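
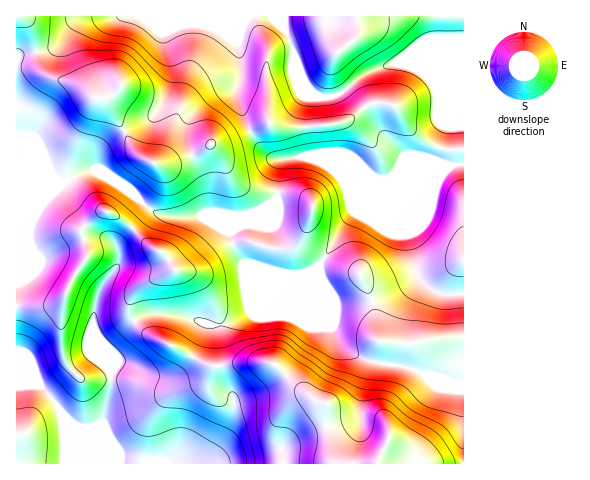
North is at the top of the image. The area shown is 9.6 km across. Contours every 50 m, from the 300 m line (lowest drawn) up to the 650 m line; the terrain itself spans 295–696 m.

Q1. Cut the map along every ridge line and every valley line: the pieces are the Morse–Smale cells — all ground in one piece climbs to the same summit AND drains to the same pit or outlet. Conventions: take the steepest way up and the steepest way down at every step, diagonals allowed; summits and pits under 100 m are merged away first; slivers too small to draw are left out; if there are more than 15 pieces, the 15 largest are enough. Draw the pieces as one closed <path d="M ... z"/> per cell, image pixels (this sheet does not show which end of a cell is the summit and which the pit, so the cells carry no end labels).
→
<path d="M284 16l-34 0-4 4-8 20 3 27-1 14-3 9 1 9 17 42 14 15 13 4-4 11-1 26-18 14-15 5-33-4-12 5-30 0-15-5-31-28-29-14-11 2-16 10-13-3-37 0-1 126 4 1 27 0 14-4 11-23 15-23-6-21 1-7 19-16 8 0 17 10 25 25 10 5 14 18-32 14-7 6-6 9-1 14 3 5 16 16 63 32 30-4 28 0 8 4 37 34 14 4-2 20 5 28 3 9 5 3 124 0 1-397-54-1-18-2-28 10-27 21-15 3-12-8-13-23-7-27-6-11z"/><path d="M105 211l-13 7-11 12 6 26-15 23-8 20-8 5-9 2-31 0 0 157 321 1-5-8-4-24 0-28-14-4-37-34-8-4-28 0-30 4-63-32-14-13-5-8 0-11 7-12 7-6 32-14-14-18-10-5-29-28z"/><path d="M249 16l-232 0-1 163 38 0 13 3 16-10 11-2 29 14 31 28 15 5 30 0 12-5 33 4 11-3 17-10 5-6 1-26 4-11-13-4-14-15-10-22-8-25 4-20-3-34z"/><path d="M463 16l-178 0-1 13 6 11 7 27 9 18 8 9 8 4 7 0 11-4 24-20 28-10 18 2 53 0z"/>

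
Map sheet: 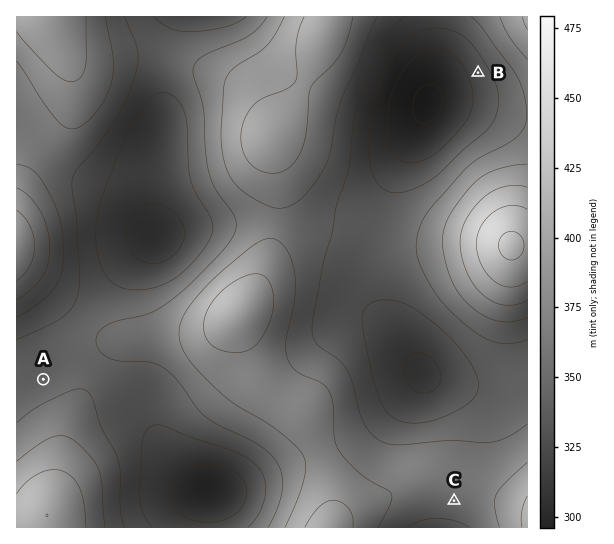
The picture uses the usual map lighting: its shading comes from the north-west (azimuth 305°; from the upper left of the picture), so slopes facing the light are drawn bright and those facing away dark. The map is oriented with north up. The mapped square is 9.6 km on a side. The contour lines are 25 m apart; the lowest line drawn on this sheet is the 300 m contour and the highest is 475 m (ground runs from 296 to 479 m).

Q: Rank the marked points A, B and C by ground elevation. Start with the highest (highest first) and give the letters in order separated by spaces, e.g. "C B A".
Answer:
C A B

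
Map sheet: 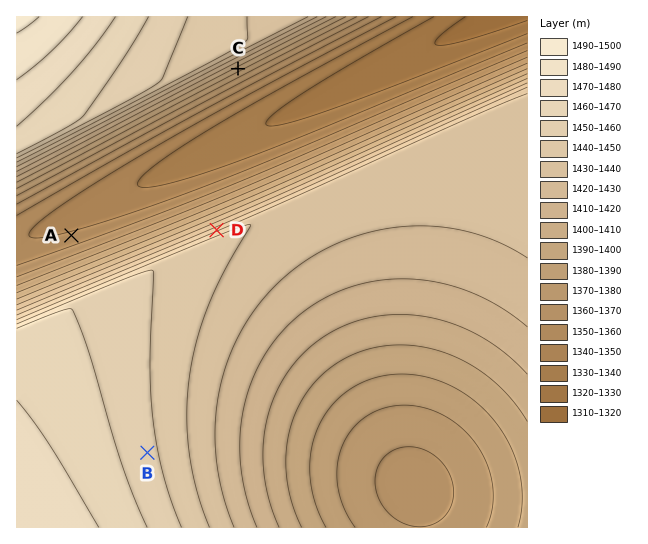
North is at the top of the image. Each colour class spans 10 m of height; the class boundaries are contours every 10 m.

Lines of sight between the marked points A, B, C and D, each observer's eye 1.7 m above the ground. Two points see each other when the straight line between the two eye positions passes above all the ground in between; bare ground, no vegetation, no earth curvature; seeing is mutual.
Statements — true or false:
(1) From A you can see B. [false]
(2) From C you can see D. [true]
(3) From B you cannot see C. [true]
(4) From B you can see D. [false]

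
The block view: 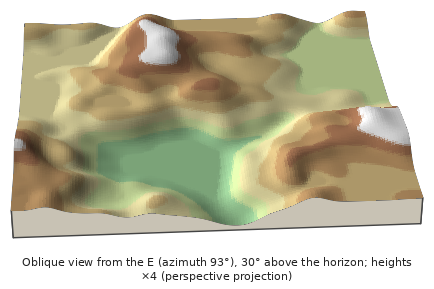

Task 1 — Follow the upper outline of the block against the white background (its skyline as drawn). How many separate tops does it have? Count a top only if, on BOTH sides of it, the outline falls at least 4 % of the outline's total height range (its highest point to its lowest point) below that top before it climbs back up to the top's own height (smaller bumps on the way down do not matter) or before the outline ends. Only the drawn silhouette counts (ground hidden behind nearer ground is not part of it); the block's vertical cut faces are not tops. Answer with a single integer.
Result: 2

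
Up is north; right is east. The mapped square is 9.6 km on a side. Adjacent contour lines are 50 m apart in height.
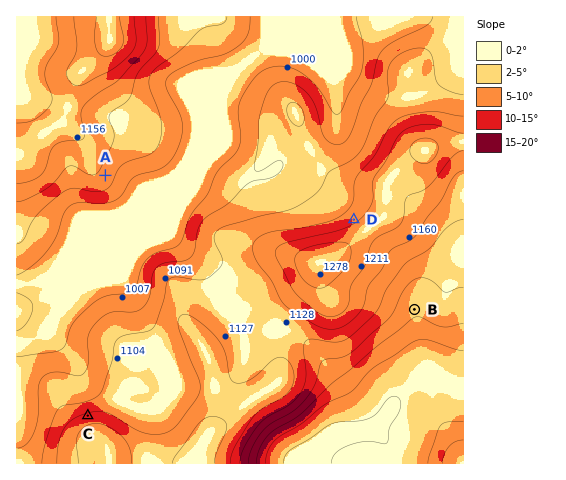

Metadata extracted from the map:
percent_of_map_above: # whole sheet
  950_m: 93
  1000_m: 74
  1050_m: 60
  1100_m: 43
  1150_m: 22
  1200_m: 9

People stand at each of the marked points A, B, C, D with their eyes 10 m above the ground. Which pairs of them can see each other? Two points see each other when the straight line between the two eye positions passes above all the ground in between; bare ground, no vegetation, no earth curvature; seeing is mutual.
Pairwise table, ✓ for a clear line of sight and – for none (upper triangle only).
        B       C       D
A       –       ✓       ✓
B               –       –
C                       –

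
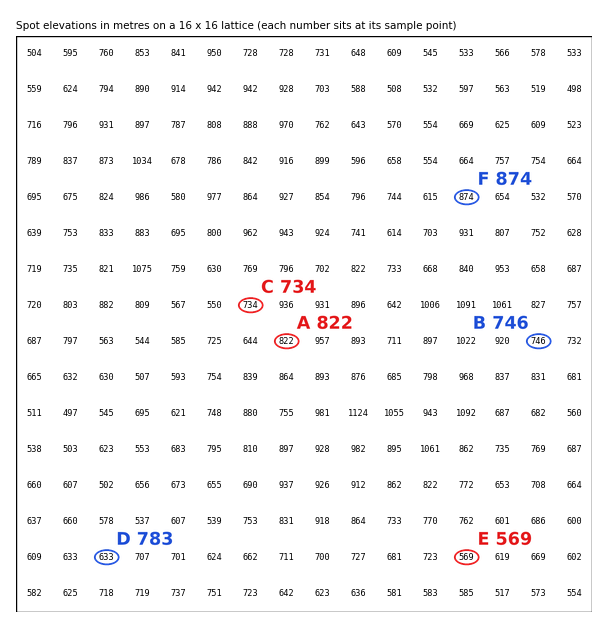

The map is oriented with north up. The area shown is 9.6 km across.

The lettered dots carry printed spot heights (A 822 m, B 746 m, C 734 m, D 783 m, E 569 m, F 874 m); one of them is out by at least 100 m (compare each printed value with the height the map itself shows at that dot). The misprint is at D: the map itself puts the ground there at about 633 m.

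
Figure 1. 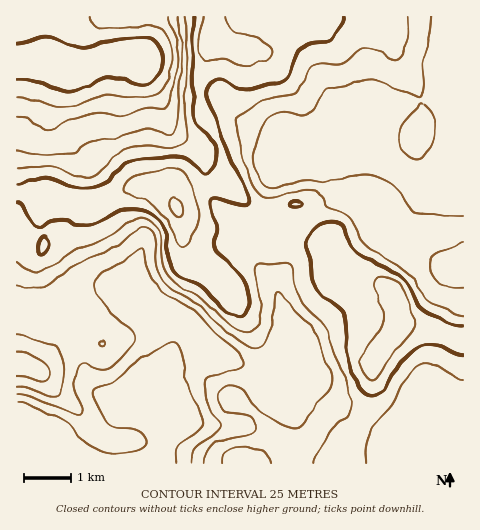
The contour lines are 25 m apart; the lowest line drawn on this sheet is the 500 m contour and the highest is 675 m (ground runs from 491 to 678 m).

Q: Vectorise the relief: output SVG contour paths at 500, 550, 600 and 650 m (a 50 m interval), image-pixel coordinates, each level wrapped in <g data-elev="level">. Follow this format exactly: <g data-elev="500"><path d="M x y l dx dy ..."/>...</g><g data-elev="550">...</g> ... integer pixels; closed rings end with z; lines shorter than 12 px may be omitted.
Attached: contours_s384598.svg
<g data-elev="500"><path d="M17 43l30-6 26 9 11 2 32-8 31-2 6 1 5 4 4 7 1 10-2 9-4 8-6 5-6 2-10-1-19-5-8-1-10 3-20 10-10 1-34-10-17-2"/></g><g data-elev="550"><path d="M17 394l9 1 23 10 28 9 4 0 1-4-6-17-2-8 1-10 3-8 6-3 17 6 9-2 9-7 13-15 3-6 0-4-3-4-20-19-10-12-6-11 0-10 6-7 20-10 16-13 3-2 3 4 6 22 8 13 9 8 28 17 19 20 21 17 6 7 2 6 0 3-4 3-28 8-5 4-2 9 3 13 4 9 11 15-3 5-23 17-4 7-1 8"/><path d="M168 17l8 24 2 18-1 12-7 28-5 9-20 1-23 7-19-3-8 0-26 8-21 9-6-1-16-11-9-2"/></g><g data-elev="600"><path d="M271 463l-2-7-5-4-9-3-13-1-10 1-6 3-3 4-1 7"/><path d="M366 463l0-17 6-18 19-22 13-24 12-14 7-5 8 0 24 13 8 2"/><path d="M17 377l28 5 4-3 1-5-2-7-6-6-16-8-9-2"/><path d="M463 315l-11-3-25-12-16-24-46-32-5-6-9-18-8-6-15-6-2-2-1-9-4-4-8-2-9-1-11 1-21 7-6-1-6-3-7-8-8-19-8-37 0-7 1-5 14-10 17-9 22-4 7-4 4-6 6-14 6-5 7-2 21 0 6-4 9-10 7-2 11 1 17 10 6 0 6-8 4-11 0-23"/><path d="M17 262l12 9 6 1 7-1 10-5 21-15 33-13 25-17 8-3 7 1 8 5 5 7 4 33 4 9 5 7 7 6 21 11 30 28 9 5 9 2 4-1 4-3 5-13-1-15-5-27 1-7 4-2 30 0 2 3 3 19 5 13 6 8 15 13 5 7 6 23 14 31 5 19 0 9-2 5-17 15-9 17-8 12-2 5"/><path d="M463 243l-28 11-4 4-2 5 4 11 8 10 8 4 14 0"/><path d="M186 17l2 40-4 40 4 37-3 9-5 3-9 2-26-3-16 3-14 7-17 18-10 4-11 0-17-8-10-2-33 2"/></g><g data-elev="650"><path d="M369 379l3 1 5-2 14-22 20-22 4-7-11-37-7-8-11-5-8 1-3 6 1 7 7 22-1 13-4 7-11 13-6 14 1 10z"/><path d="M182 246l4 0 3-5 9-17 2-7-6-24-9-19-5-5-8-1-32 6-9 4-6 8 0 6 5 3 16 6 8 6 12 14 12 21z"/><path d="M204 17l-6 25 2 11 3 7 4 1 16-3 15 7 7 1 17-3 8-4 2-4 0-3-5-7-14-9-19-4-5-6-3-9"/></g>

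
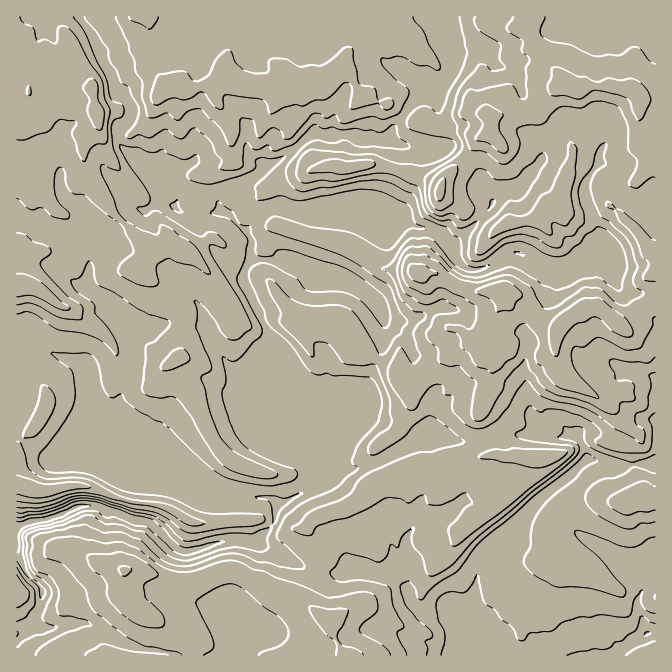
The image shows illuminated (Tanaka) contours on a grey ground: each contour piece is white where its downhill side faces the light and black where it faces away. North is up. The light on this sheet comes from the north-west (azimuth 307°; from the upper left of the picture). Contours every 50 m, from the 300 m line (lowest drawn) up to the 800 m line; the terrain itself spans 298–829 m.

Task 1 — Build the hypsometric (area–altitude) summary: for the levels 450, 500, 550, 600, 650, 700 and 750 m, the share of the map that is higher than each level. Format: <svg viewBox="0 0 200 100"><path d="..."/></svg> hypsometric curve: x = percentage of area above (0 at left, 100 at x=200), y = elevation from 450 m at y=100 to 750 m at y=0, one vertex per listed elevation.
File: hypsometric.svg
<svg viewBox="0 0 200 100"><path d="M185 100l-28-17-37-16-39-17-24-17-26-16-20-17"/></svg>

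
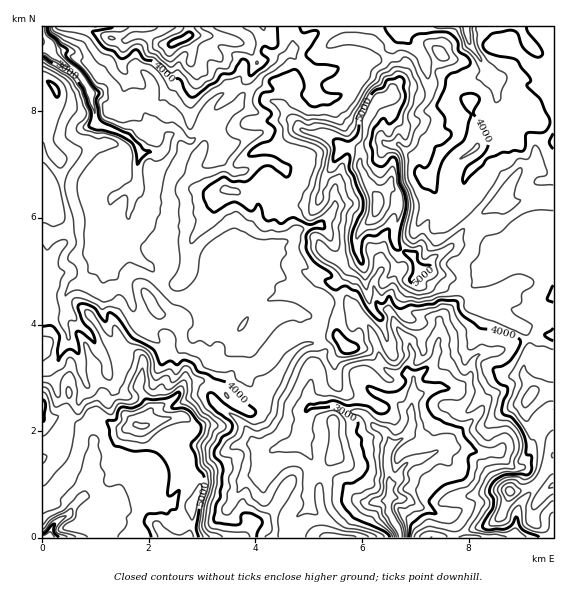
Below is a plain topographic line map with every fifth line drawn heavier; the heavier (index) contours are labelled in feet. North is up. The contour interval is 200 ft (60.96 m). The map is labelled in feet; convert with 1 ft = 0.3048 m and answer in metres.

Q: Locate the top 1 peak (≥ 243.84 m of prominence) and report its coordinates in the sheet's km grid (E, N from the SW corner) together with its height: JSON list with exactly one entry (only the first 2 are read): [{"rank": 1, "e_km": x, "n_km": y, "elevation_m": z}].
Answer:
[{"rank": 1, "e_km": 6.29, "n_km": 6.29, "elevation_m": 1754}]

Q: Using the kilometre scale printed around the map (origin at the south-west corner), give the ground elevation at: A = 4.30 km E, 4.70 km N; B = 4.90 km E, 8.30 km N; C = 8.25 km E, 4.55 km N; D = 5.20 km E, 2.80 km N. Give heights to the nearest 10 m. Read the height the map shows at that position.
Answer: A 1090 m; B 1220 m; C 1310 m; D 1000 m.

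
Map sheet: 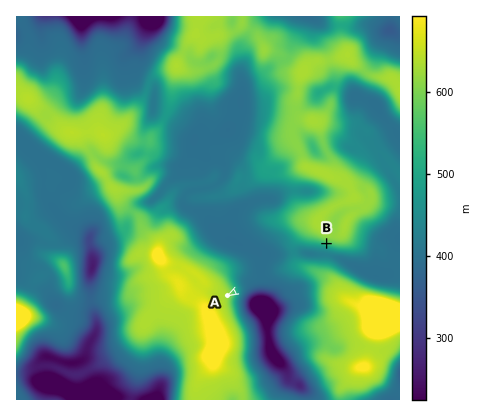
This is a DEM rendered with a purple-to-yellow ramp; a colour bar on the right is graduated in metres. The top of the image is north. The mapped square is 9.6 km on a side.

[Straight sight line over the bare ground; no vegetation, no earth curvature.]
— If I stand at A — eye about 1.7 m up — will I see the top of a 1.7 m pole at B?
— Yes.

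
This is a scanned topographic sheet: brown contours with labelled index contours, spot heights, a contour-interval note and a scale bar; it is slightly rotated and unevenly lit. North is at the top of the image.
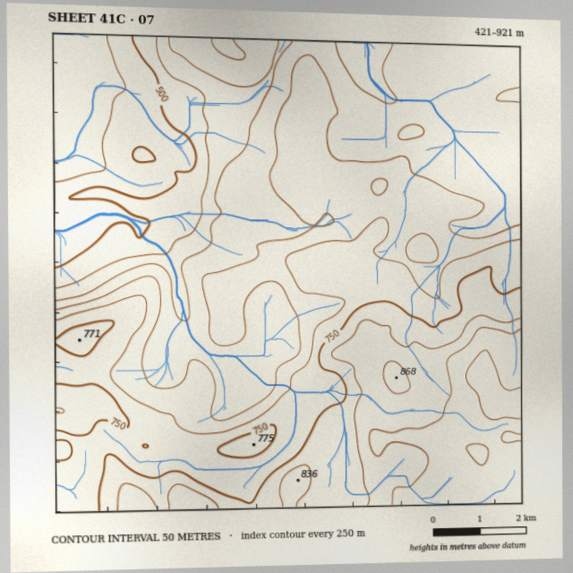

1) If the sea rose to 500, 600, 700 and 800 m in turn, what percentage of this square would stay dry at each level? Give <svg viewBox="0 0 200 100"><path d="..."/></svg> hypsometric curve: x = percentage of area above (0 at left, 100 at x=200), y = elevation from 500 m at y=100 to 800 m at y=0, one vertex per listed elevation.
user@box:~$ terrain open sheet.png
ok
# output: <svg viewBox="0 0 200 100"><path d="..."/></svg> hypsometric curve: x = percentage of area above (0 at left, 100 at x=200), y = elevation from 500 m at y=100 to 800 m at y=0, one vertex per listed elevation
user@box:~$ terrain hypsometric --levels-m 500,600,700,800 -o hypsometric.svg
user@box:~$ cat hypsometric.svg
<svg viewBox="0 0 200 100"><path d="M181 100l-19-33-82-34-50-33"/></svg>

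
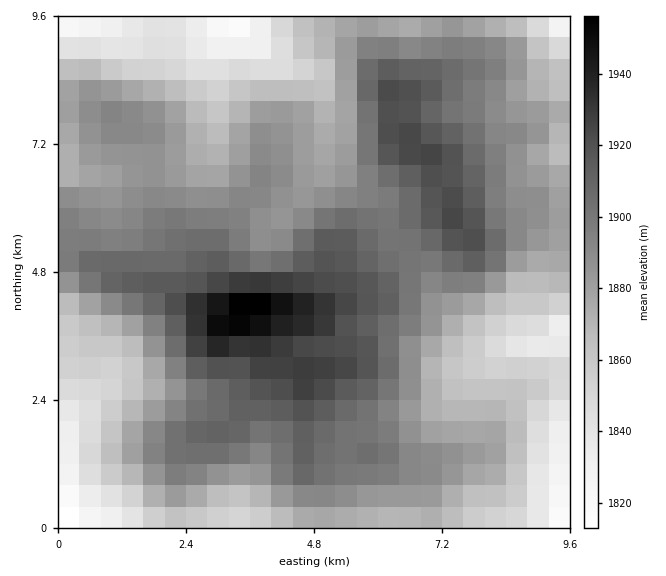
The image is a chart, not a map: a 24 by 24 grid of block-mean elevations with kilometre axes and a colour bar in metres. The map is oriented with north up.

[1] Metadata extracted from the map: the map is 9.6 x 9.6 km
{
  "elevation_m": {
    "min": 1805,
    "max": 1960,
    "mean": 1885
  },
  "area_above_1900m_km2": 28.3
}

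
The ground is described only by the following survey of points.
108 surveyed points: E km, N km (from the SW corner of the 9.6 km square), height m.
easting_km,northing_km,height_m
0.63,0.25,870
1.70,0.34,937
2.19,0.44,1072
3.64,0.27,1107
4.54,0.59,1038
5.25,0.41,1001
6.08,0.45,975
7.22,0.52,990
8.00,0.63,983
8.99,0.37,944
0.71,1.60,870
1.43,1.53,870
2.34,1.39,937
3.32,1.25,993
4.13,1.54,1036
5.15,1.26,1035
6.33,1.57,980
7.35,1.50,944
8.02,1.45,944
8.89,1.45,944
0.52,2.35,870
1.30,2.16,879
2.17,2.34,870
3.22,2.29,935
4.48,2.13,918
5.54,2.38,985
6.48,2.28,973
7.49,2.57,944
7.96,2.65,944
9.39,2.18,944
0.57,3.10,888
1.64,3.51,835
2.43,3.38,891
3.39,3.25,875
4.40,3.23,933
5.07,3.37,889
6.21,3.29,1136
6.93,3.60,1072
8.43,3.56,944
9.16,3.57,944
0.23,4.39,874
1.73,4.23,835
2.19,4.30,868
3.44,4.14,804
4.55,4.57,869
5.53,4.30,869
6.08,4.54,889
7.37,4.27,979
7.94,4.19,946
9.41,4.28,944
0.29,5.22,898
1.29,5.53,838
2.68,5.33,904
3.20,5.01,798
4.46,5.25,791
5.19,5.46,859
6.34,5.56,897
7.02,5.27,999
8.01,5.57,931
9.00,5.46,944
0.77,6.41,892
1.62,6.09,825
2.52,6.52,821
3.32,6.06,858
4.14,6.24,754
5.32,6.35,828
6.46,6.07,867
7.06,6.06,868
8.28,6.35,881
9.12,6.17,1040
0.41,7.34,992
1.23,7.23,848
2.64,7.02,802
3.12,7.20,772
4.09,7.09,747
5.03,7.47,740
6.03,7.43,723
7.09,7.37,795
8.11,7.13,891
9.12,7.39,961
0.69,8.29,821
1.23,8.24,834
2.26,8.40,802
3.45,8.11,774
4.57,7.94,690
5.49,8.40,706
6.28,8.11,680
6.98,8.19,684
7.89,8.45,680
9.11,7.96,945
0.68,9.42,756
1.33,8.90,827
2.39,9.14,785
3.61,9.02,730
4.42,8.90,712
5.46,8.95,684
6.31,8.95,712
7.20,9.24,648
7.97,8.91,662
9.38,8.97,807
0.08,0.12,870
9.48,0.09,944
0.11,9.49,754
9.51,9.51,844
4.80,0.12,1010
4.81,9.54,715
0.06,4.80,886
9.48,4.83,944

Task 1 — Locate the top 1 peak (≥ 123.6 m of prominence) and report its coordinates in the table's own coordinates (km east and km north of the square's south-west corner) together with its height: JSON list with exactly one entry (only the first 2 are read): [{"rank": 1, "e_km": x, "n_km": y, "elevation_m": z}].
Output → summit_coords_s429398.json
[{"rank": 1, "e_km": 6.29, "n_km": 3.26, "elevation_m": 1139}]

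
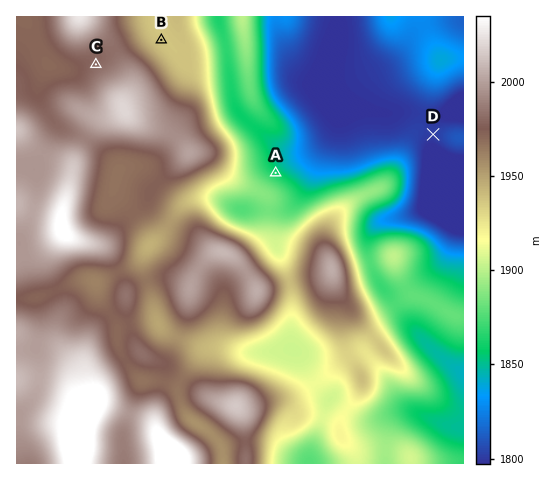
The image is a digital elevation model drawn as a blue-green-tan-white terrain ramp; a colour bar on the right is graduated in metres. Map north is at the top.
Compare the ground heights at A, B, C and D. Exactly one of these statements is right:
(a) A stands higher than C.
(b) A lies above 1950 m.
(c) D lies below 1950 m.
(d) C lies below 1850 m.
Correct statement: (c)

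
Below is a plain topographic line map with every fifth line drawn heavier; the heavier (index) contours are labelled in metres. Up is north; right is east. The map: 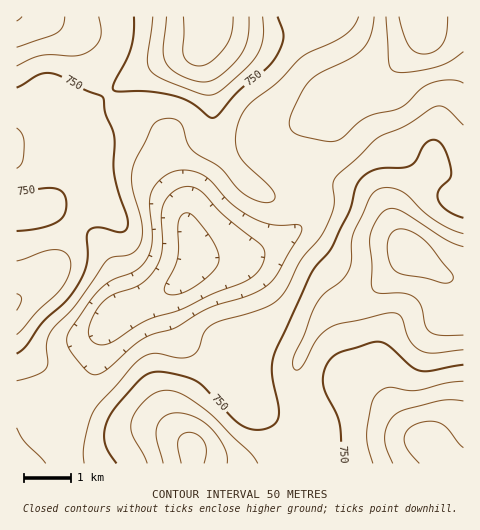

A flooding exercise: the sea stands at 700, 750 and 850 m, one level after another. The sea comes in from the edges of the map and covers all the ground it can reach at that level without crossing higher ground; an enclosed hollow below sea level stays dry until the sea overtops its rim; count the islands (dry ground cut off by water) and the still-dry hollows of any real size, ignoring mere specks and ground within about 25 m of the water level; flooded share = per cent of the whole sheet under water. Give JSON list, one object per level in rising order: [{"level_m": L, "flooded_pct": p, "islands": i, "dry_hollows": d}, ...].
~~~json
[{"level_m": 700, "flooded_pct": 39, "islands": 0, "dry_hollows": 0}, {"level_m": 750, "flooded_pct": 63, "islands": 0, "dry_hollows": 0}, {"level_m": 850, "flooded_pct": 92, "islands": 0, "dry_hollows": 0}]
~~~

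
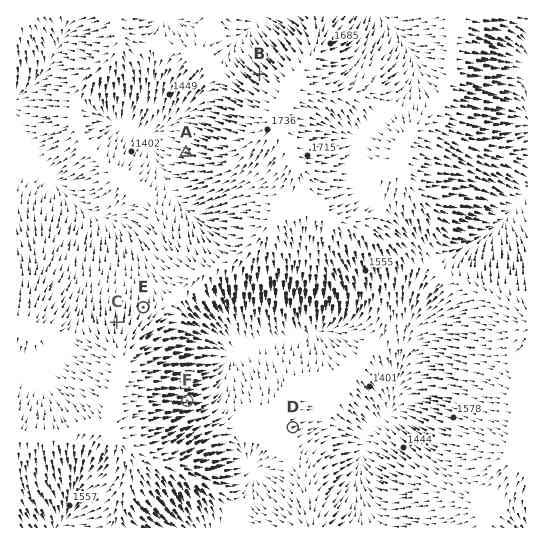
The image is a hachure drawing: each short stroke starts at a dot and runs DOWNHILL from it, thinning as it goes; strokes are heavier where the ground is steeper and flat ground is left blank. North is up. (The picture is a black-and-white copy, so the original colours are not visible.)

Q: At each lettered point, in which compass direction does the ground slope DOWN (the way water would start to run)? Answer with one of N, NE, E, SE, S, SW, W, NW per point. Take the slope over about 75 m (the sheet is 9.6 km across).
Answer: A W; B NW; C N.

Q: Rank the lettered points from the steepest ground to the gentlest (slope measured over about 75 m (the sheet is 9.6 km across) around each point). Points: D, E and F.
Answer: F E D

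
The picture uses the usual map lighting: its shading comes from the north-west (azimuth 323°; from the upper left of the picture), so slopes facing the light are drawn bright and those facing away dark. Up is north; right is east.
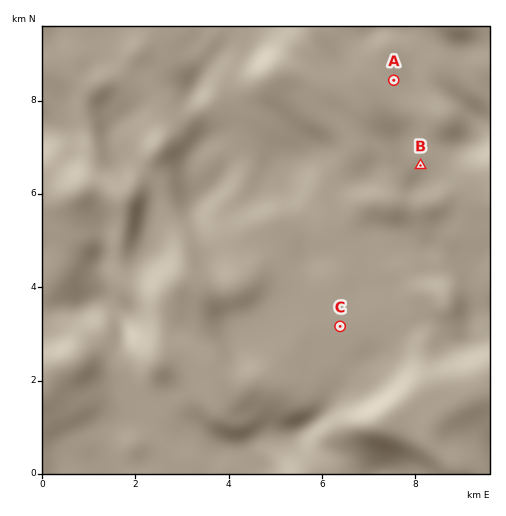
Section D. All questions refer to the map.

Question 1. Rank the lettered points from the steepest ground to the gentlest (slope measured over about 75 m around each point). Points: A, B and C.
A B C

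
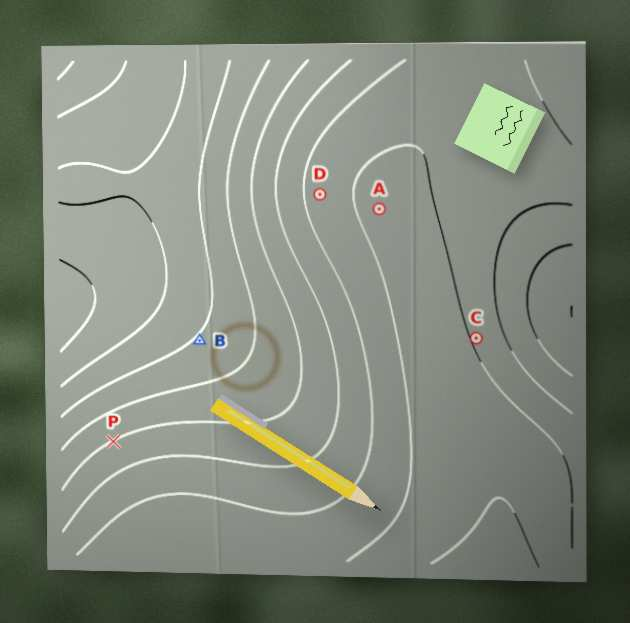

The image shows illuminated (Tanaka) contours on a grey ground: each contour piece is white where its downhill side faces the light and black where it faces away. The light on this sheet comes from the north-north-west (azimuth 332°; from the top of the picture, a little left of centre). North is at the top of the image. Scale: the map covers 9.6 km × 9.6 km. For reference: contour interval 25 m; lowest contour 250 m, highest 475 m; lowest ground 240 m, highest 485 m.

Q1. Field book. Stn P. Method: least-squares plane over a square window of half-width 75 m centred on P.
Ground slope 3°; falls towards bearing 332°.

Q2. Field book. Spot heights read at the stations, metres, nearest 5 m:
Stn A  455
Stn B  330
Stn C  445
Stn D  435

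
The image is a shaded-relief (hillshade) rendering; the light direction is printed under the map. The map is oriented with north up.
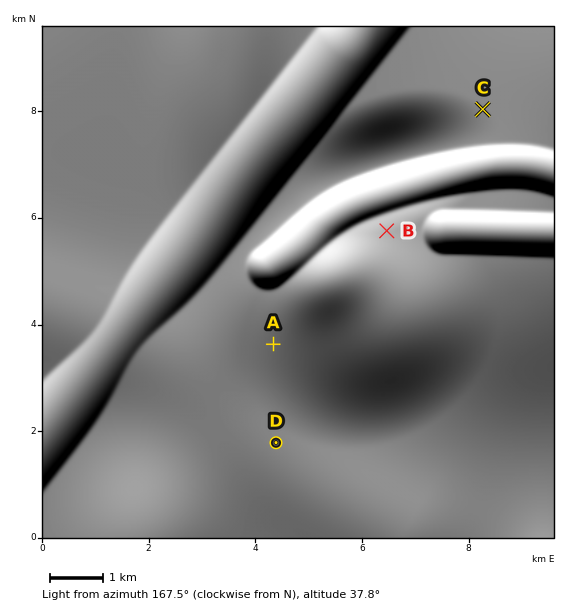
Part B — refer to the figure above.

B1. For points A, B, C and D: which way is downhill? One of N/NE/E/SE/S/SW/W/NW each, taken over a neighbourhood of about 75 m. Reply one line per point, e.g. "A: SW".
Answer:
A: NE
B: S
C: E
D: SW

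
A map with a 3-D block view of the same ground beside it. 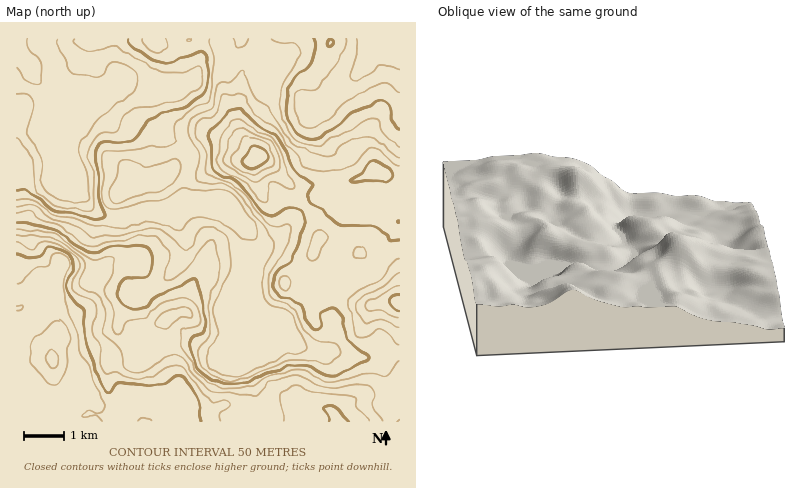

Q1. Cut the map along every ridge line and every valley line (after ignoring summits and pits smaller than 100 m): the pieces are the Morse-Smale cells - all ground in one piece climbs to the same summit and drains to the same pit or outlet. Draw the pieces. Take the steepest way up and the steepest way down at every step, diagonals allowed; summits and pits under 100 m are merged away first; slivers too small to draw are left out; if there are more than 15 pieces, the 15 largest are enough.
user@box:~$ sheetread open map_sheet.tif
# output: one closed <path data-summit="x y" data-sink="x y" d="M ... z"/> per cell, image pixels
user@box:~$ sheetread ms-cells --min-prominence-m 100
<path data-summit="52 360" data-sink="18 38" d="M240 38l-224 0 0 384 244 0 1-8-6-24-10-22 0-6 8-18 0-46 4 10 7 6 6 2 17 18 5 8 18 8 20 0 3-4 2-8-2-20 0-14 2-4 19-20 20-9 6-5 13-34 7 2 0-56-12-2-8-5-28 10-26 2 1 13-11 2-25 24-11 15-12 5-12-2-6-10-14-15-6-3-28-8-14 0-3-18 5-22-1-10-9-9-14-8-9-11-5-10-3-22-5-4-10-3-13-9 25 10 20 0 22-4 7-6 4-14 7-8 28-8 5-4z"/><path data-summit="256 158" data-sink="18 38" d="M258 38l-16 0-8 10-28 8-7 8-4 14-13 8-36 2-25-10 13 9 10 3 5 4 3 22 5 10 9 11 14 8 9 9 1 10-5 22 3 18 14 0 28 8 6 3 14 15 6 10 12 2 12-5 11-15 19-20 10-6 6 1 1-5-1-9-22 3-14-2-16-18-17-10-1-6-10-12 3-12 15-18 6-16-10-6 3-22-10-2 5-10z"/><path data-summit="52 360" data-sink="378 38" d="M400 38l-124 0-2 2-10 22 0 3 12 5-6 22 30 6 6 6 0 12 11 14 10 22-1 31 26-2 24-10 24 7z"/><path data-summit="338 422" data-sink="18 38" d="M254 297l-1 47-8 18 0 6 10 22 7 32 126 0-3-18 6-10 0-4-11-30-12-3-20 0-12-6-22 0-10-3-12-6-5-8-17-18-6-2-7-6z"/><path data-summit="400 302" data-sink="18 38" d="M394 232l-14 34-6 5-20 9-19 20-2 4 2 34-2 8-5 5 8 0 12 6 28 2 8 0 16-5 0-120z"/><path data-summit="256 158" data-sink="378 38" d="M270 92l-6 16-15 18-3 8 0 4 10 12 1 6 17 10 20 20 32-3 1-31-10-22-11-14 0-12-6-6z"/><path data-summit="52 360" data-sink="18 38" d="M400 355l-21 5 4 4 3 14 5 12 0 4-6 10 3 18 12 0z"/><path data-summit="256 158" data-sink="378 38" d="M276 38l-17 0-1 14-4 10 10 2z"/><path data-summit="52 360" data-sink="18 38" d="M264 64l-3 6-1 16 10 6 6-22z"/>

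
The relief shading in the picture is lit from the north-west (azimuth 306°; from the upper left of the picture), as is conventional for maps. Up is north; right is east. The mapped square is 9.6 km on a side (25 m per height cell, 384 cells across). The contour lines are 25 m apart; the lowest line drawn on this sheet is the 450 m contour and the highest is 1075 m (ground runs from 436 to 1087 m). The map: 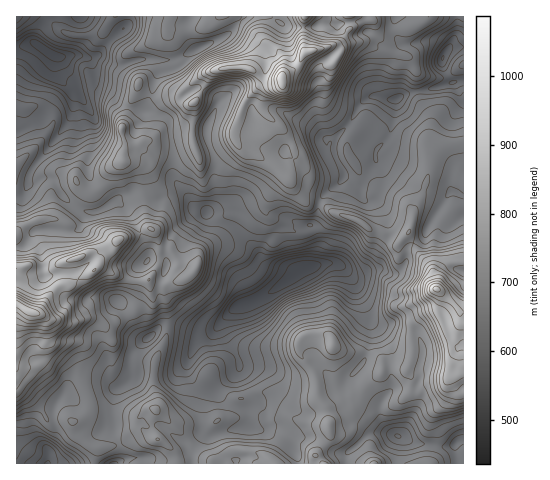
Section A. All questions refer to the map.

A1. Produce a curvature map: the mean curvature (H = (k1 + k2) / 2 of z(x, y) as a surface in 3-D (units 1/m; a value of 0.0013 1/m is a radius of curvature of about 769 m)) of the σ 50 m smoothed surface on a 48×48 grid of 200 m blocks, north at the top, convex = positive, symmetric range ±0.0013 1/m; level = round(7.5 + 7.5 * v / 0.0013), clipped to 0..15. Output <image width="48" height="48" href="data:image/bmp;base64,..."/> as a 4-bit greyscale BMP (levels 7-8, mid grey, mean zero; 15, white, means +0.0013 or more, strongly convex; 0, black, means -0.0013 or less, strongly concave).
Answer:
<image width="48" height="48" href="data:image/bmp;base64,Qk32BAAAAAAAAHYAAAAoAAAAMAAAADAAAAABAAQAAAAAAIAEAAATCwAAEwsAABAAAAAAAAAAAAAAABEREQAiIiIAMzMzAERERABVVVUAZmZmAHd3dwCIiIgAmZmZAKqqqgC7u7sAzMzMAN3d3QDu7u4A////AIiUZWi5RFM2eWe5dleclCymVYjJeJmpdolwSZq7uYhmuViJvNzJUl20QkiFZmdmV2c0nLl4iHnehIdFiGZVeGVqqlelM0ZYQodciodmV5mGSoV2RERGhmeNeZZjI1qYhWaLe6iGVqd2qZebmHeIeJidhniHdVmVVmaHeoiXeLm7mYd6mHd4iGV4Z4h5qEe7lnh1V2iXd4rNpleHaIdoh3qoeIhmvIVom6dmVnmXVnabZYhli6mId2mmd4h0aZZqqph3ZYl2VFSnRod4dHiZd2imdomIR4Vtt4mJdYh2llS4Rlq6ZEZ2Z2qGhWiqa4VsqYeaZmd2lma6VTm6dld2Vppmd1WZaoVIuHRoZVeFhmi8djaplnh2erdpmYaZeKVGyIWLqYqF12WNl1Z3d5mIe6ds2pmIeKU4x4RXZFdY1VIKt2ZleamYi+mMxmZWepQ7l3drqaRpp2dDt2VzeIiIiLy9lmVVSYNseXzN6ZuZmZmkhmV1RmZoqHZoiGZWJ4aLat/5S1eFZpe2l4hpIlVWzadop3da6la2e9VpRVKFE2XItViKkiNDerqctVdZpnh5uzNKipRCJHe3m4aJmZczJFeblkZoqav/tFdEu6yGqszVrNtpZpuVREVodlVshVvdWJdWVFr52EXVaK92VXioZlRIdGZUVDe5Qe9p7aSbVEJIWY+FeIZ1IjISInZixTq3eSZHie+JtmU5l32WiaZah2WHZomGx2uqu0SIdlm5zXVZh4qYiHZ9qrhZhmt5yHNjV6RlVDFZ38a7WIZ4h2iHisyHVDypbMF2Vsl2eoesuVr9dmdnZYqJeFJnZs+XZ9NIZlvby1MjQ0h4iEUniIeZVFdc//hnaMhIlkR4lEZkZXdmiTUmd3iIVs5el1Nmeql1mVV4VIqoRndml0eGZmaYerpHZlZ2iomGZmSKV7mJd0d4hWm4h2d2nIh0WGeHd3iXV2RmadZod2eIRXqHhmZnvGqYVYiHeImnaJSKqcV7u5iYV3x2h2ebmWyGVadmd3iYZ7g5ppZqvZeZZ291ZrqpaJxVSphXd2mYZ52Cl2pXq2eJVp9FXLh2WMk2a3dod3mYiHjESVlnfIqoVrsmnYeHaqU2a3Z2d4qJqVZ7N3ZFnzmpR7g2y3eHq3RGR5eIeIqYaHdopXgCv3V4R4kljXZ6xldphImJaXmWVohotXcKumRVNos0TKWYI2Z5h1qZZ3iYd6u5l3JriIV4m/9jVtRwN1OKeFeWNZmap4eJtUV4d8homU1TQql6/6VKdmRFMWZ5t3eZVWh2dtxXy6WSIAqb+4ZsZUVmZYURJYhUWFtmqM50R73ddDtq+YQstFZnls7bhZd3dpxYlViHYj3///5F6NVd5kV3qKtQnXiVIkMzq1E0VSOpmalllOpC+GaJmspQWlYhZkiTnNyqmUADVWh4kv//rXiIh4qUFFA7u8qpRXqpmXhBFJrKU+lXuXl4ZmRYJpeZzJisYCe5mJvKQX22IWElHICHert3ZJhnh0RqpCepmFialkh1NNg2NVnnWJrKhw=="/>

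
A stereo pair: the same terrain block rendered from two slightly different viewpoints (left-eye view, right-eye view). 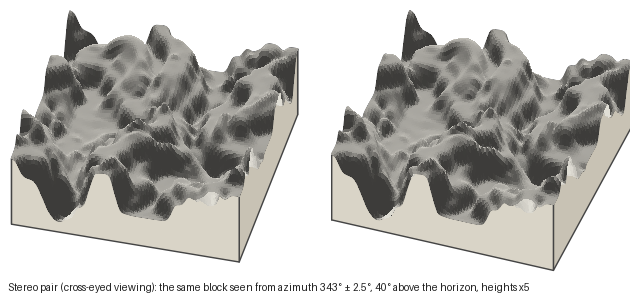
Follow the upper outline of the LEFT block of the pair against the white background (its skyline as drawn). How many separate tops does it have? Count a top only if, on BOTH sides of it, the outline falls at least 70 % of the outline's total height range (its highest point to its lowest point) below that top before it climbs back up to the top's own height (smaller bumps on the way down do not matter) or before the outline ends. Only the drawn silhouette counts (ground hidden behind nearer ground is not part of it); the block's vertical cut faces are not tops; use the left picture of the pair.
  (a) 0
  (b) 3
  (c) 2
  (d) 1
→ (a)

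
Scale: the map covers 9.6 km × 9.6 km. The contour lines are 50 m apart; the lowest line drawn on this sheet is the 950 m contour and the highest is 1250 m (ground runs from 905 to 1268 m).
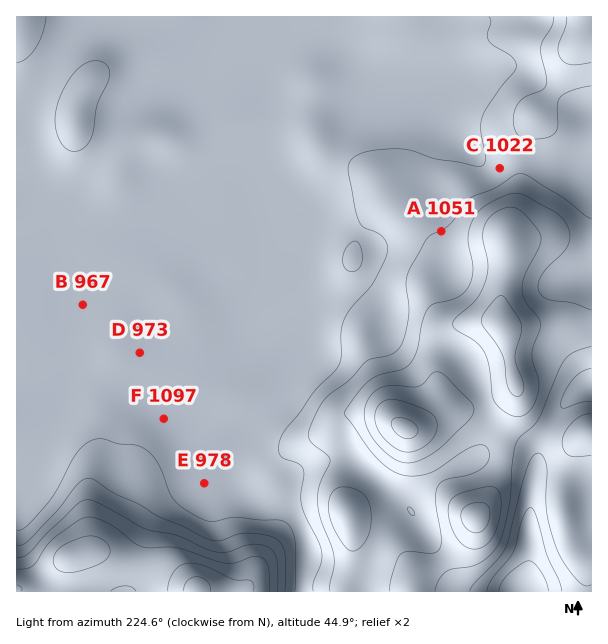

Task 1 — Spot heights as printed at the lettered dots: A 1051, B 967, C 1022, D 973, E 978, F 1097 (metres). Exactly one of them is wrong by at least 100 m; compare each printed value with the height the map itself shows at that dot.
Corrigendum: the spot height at F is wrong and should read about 972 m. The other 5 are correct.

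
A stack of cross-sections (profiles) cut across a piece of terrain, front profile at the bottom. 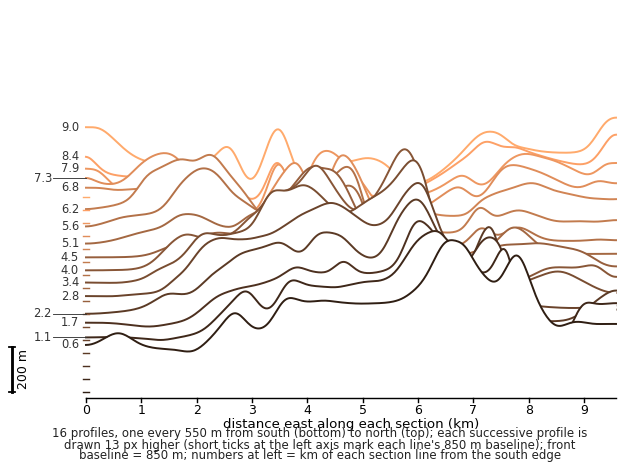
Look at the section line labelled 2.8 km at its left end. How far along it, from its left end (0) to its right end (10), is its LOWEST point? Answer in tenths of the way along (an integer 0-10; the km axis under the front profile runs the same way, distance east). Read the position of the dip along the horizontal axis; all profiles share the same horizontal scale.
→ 9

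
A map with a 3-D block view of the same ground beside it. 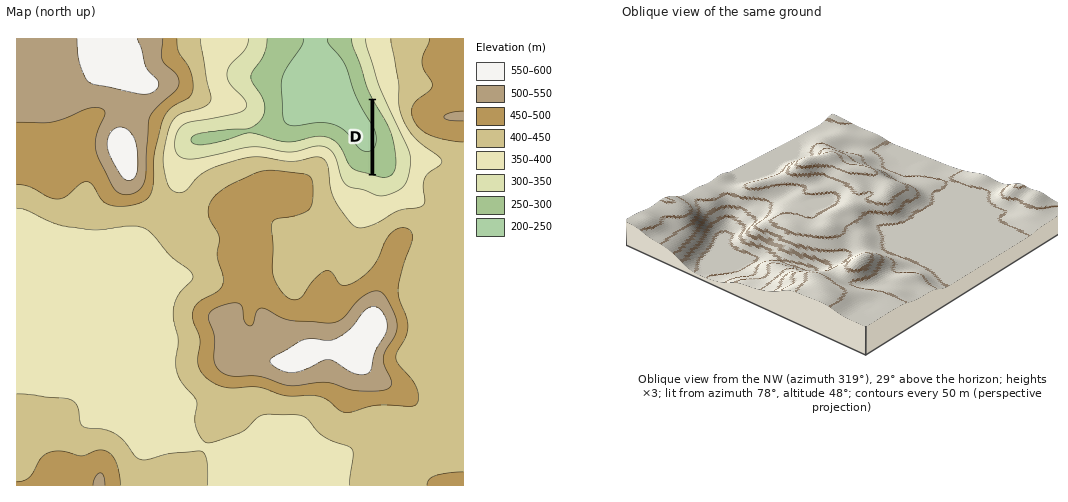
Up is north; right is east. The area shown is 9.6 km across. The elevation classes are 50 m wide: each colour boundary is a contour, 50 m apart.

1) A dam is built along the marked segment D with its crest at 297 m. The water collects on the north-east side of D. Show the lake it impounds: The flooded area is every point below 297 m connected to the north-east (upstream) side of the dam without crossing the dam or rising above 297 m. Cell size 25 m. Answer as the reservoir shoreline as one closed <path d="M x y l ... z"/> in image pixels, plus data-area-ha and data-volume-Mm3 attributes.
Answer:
<path d="M375 104l-1 70 10 3 5-1 4-4 2-6-1-20-4-14-15-28z" data-area-ha="50" data-volume-Mm3="11.03"/>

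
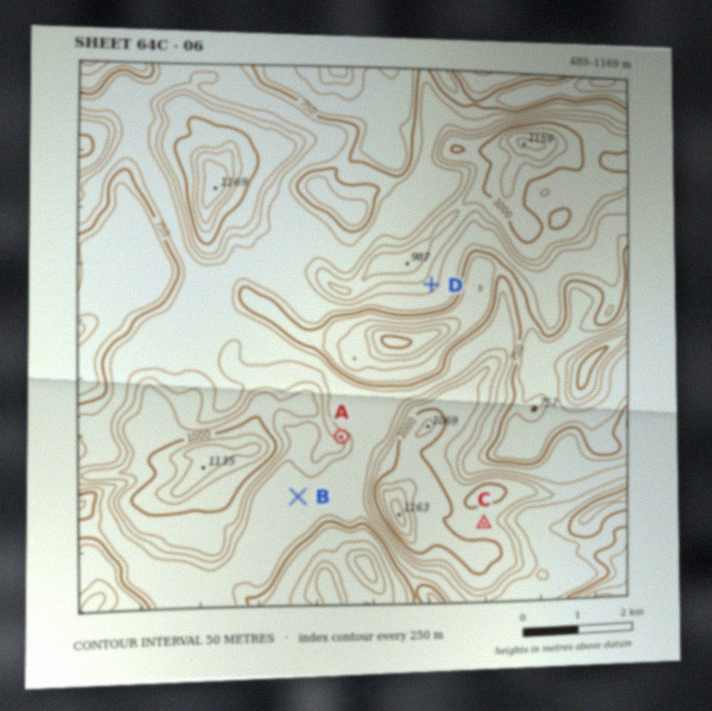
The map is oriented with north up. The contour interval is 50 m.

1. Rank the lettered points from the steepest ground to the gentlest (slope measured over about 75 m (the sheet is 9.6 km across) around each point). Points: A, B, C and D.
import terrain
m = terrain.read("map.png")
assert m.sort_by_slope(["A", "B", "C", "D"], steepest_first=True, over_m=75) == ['A', 'D', 'C', 'B']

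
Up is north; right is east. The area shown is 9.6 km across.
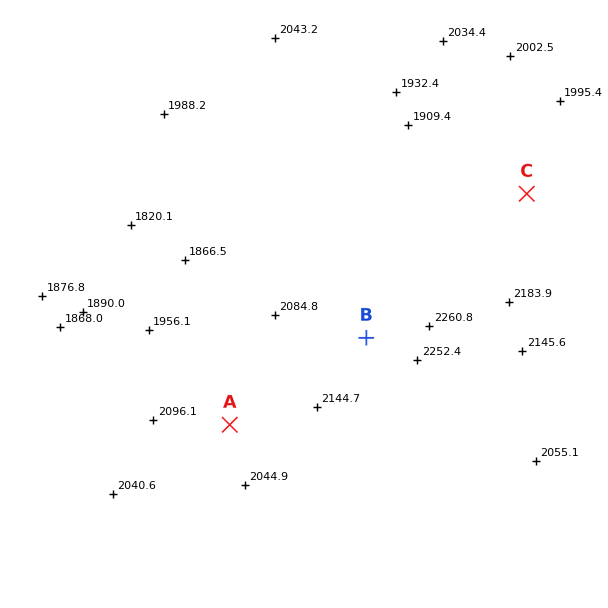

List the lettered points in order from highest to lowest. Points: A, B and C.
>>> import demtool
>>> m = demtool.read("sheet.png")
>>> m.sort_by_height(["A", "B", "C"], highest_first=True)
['B', 'A', 'C']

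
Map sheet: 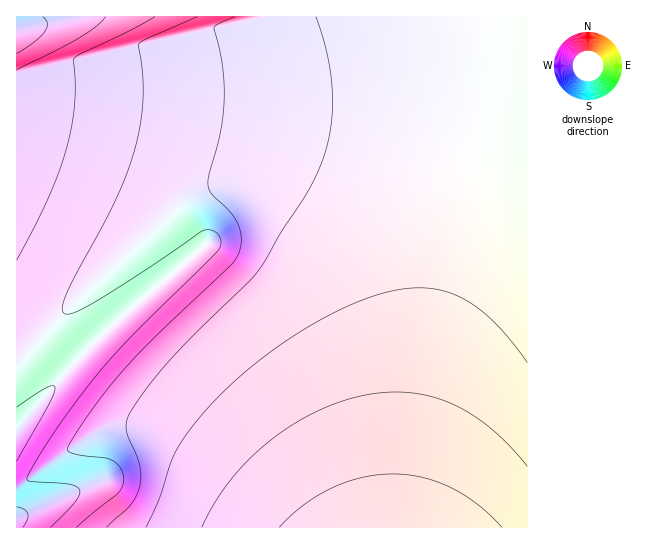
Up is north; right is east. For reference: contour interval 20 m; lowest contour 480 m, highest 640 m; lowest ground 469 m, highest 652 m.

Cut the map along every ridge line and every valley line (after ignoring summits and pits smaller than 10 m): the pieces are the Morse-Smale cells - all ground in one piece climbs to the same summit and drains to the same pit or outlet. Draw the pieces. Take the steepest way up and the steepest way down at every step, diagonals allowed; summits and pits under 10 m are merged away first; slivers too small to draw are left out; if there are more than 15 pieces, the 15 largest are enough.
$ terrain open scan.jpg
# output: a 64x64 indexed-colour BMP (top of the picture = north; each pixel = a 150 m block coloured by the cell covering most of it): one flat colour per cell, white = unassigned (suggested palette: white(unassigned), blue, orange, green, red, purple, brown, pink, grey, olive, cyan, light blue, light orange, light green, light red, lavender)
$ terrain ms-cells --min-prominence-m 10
<image width="64" height="64" href="data:image/bmp;base64,Qk12CAAAAAAAAHYAAAAoAAAAQAAAAEAAAAABAAQAAAAAAAAIAAATCwAAEwsAABAAAAAAAAAA////ALR3HwAOf/8ALKAsACgn1gC9Z5QAS1aMAMJ34wB/f38AIr28AM++FwDox64AeLv/AIrfmACWmP8A1bDFADMzMzMzMzMzMzMzMzMzMzMyIiIiIiIiIRERERERERERMzMzMzMzMzMzMzMzMzMzMyIiIiIiIiIhEREREREREREzMzMzMzMzMzMzMzMzMzMyIiIiIiIiIiERERERERERETMzMzMzMzMzMzMzMzMzMyIiIiIiIiIiIRERERERERERMzMzMzMzMzMzMzMzMzMiIiIiIiIiIiIhEREREREREREjMzMzMzMzMzMzMzMzMiIiIiIiIiIiIhERERERERERESIzMzMzMzMzMzMzMzMiIiIiIiIiIiIiERERERERERERIiIzMzMzMzMzMzMzMiIiIiIiIiIiIiIREREREREREREiIiMzMzMzMzMzMzIiIiIiIiIiIiIiIhERERERERERESIiIjMzMzMzMzMzIiIiIiIiIiIiIiIiERERERERERERIiIiIjMzMzMzMyIiIiIiIiIiIiIiIiIREREREREREREiIiIiIjMzMzMiIiIiIiIiIiIiIiIiIhERERERERERESIiIiIiIjMyIiIiIiIiIiIiIiIiIiIiERERERERERERIiIiIiIiIiIiIiIiIiIiIiIiIiIiIiIREREREREREREiIiIiIiIiIiIiIiIiIiIiIiIiIiIiIhERERERERERESIiIiIiIiIiIiIiIiIiIiIiIiIiIiIiERERERERERERIiIiIiIiIiIiIiIiIiIiIiIiIiIiIiIREREREREREREiIiIiIiIiIiIiIiIiIiIiIiIiIiIiIhERERERERERESIiIiIiIiIiIiIiIiIiIiIiIiIiIiIiERERERERERERIiIiIiIiIiIiIiIiIiIiIiIiIiIiIiIREREREREREREiIiIiIiIiIiIiIiIiIiIiIiIiIiIiIhERERERERERESIiIiIiIiIiIiIiIiIiIiIiIiIiIiIhERERERERERERESIiIiIiIiIiIiIiIiIiIiIiIiIiIiEREREREREREREREiIiIiIiIiIiIiIiIiIiIiIiIiIiIRERERERERERERERIiIiIiIiIiIiIiIiIiIiIiIiIiIhERERERERERERERESIiIiIiIiIiIiIiIiIiIiIiIiIiEREREREREREREREREiIiIiIiIiIiIiIiIiIiIiIiIiERERERERERERERERERIiIiIiIiIiIiIiIiIiIiIiIiIRERERERERERERERERESIiIiIiIiIiIiIiIiIiIiIiIhEREREREREREREREREREiIiIiIiIiIiIiIiIiIiIiIhERERERERERERERERERERIiIiIiIiIiIiIiIiIiIiIiERERERERERERERERERERESIiIiIiIiIiIiIiIiIiIiEREREREREREREREREREREREiIiIiIiIiIiIiIiIiIiIRERERERERERERERERERERERIiIiIiIiIiIiIiIiIiIRERERERERERERERERERERERESIiIiIiIiIiIiIiIiIhEREREREREREREREREREREREREiIiIiIiIiIiIiIiIhERERERERERERERERERERERERERIiIiIiIiIiIiIiIhERERERERERERERERERERERERERESIiIiIiIiIiIiIhEREREREREREREREREREREREREREREiIiIiIiIiIiIhERERERERERERERERERERERERERERERIiIiIiIiIiIRERERERERERERERERERERERERERERERESIiIiIiIiIRERERERERERERERERERERERERERERERERESIiIiIiERERERERERERERERERERERERERERERERERERESIiIRERERERERERERERERERERERERERERERERERERERERERERERERERERERERERERERERERERERERERERERERERERERERERERERERERERERERERERERERERERERERERERERERERERERERERERERERERERERERERERERERERERERERERERERERERERERERERERERERERERERERERERERERERERERERERERERERERERERERERERERERERERERERERERERERERERERERERERERERERERERERERERERERERERERERERERERERERERERERERERERERERERERERERERERERERERERERERERERERERERERERERERERERERERERERERERERERERERERERERERERERERERERERERERERERERERERERERERERERERERERERERERERERERERERERERERERERERERERERERERERERERERERERERERERERERERERERERERERERERERERERERERERERERERERERERERERERERERERERERERERERERERERERERERERERERERERERERERERERERERERERERERERERERERERERERERERERERERERERERERERERERERERERERERERERERERERERERERERERERERERERERERERERERERERERERERERERERERERERERERERERERERERERERERERERERERERERERERERERERERERERERERERERERERERERERERERERERERERERERERERERERERERERERERERERERERERERERERERERERERERERERERERERERERERERERERERERERERERERERERERERERERERERERERERERERERERERERERERERERERER"/>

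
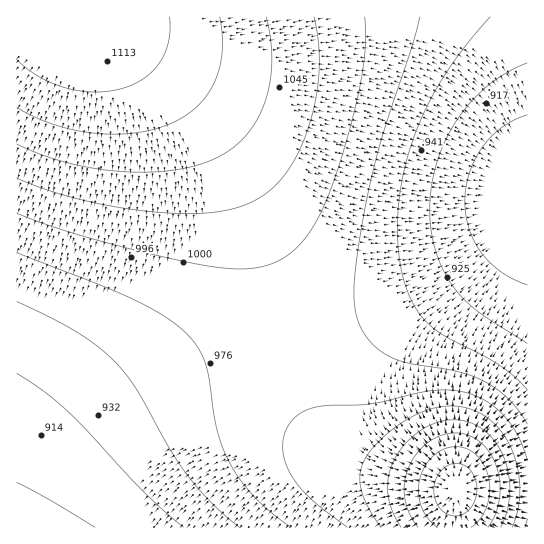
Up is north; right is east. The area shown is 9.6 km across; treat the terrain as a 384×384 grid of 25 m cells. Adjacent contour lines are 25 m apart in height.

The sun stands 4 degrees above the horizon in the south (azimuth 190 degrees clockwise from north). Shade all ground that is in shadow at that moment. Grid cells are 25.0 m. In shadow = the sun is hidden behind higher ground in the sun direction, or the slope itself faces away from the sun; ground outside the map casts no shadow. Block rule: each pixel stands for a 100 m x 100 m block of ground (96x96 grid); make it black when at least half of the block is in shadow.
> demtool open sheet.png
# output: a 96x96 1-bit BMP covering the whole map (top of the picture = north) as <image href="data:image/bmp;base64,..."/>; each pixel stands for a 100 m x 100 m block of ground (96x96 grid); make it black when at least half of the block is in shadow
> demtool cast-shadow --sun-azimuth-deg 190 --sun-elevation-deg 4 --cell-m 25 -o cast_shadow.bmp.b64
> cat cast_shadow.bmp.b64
<image width="96" height="96" href="data:image/bmp;base64,Qk2+BAAAAAAAAD4AAAAoAAAAYAAAAGAAAAABAAEAAAAAAIAEAAATCwAAEwsAAAIAAAAAAAAA////AAAAAAAAAAAAAAAAAAAAAAAAAAAAAAAAAAAAAAAAAAAAAAAAAAAAAAAAAAAAAAAAAAAAAAAAAAAAAAAAAAAAAAAAAAAAAAAAAAAAAAAAAAAAAAAAAAAAAAAAAAAAAAAAAAAAAAAAAAAAAAAAAAAAAAAAAAAAAAAAAAAAAAAAAAAAAAAAAAAAAAAAAAAAAAAAAAAAAAAAAAAAAAAAAAAAH8AAAAAAAAAAAAAAf/AAAAAAAAAAAAAB//gAAAAAAAAAAAAD//gAAAAAAAAAAAAH//gAAAAAAAAAAAAH//wAAAAAAAAAAAAH//wAAAAAAAAAAAAP//wAAAAAAAAAAAAP//wAAAAAAAAAAAAH//wAAAAAAAAAAAAH//wAAAAAAAAAAAAH//wAAAAAAAAAAAAH//wAAAAAAAAAAAAD//wAAAAAAAAAAAAD//wAAAAAAAAAAAAD//wAAAAAAAAAAAAB//wAAAAAAAAAAAAB//gAAAAAAAAAAAAA//gAAAAAAAAAAAAA//gAAAAAAAAAAAAAf/gAAAAAAAAAAAAAf/gAAAAAAAAAAAAAP/gAAAAAAAAAAAAAH/AAAAAAAAAAAAAAH/AAAAAAAAAAAAAAD/AAAAAAAAAAAAAAB+AAAAAAAAAAAAAAA8AAAAAAAAAAAAAAAYAAAAAAAAAAAAAAAAAAAAAAAAAAAAAAAAAAAAAAAAAAAAAAAAAAAAAAAAAAAAAAAAAAAAAAAAAAAAAAAAAAAAAAAAAAAAAAAAAAAAAAAAAAAAAAAAAAAAAAAAAAAAAAAAAAAAAAAAAAAAAAAAAAAAAAAAAAAAAAAAAAAAAAAAAAAAAAAAAAAAAAAAAAAAAAAAAAAAAAAAAAAAAAAAAAAAAAAAAAAAAAAAAAAAAAAAAAAAAAAAAAAAAAAAAAAAAAAAAAAAAAAAAAAAAAAAAAAAAAAAAAAAAAAAAAAAAAAAAAAAAAAAAAAAAAAAAAAAAAAAAAAAAAAAAAAAAAAAAAAAAAAAAAAAAAAAAAAAAAAAAAAAAAAAAAAAAAAAAAAAAAAAAAAAAAAAAAAAAAAAAAAAAAAAAAAAAAAAAAAAAAAAAAAAAAAAAAAAAAAAAAAAAAAAAAAAAAAAAAAAAAAAAAAAAAAAAAAAAAAAAAAAAAAAAAAAAAAAAAAAAAAAAAAAAAAAAAAAAAAAAAAAAAAAAAAAAAAAAAAAAAAAAAAAAAAAAAAAAAAAAAAAAAAAAAAAAAAAAAAAAAAAAAAAAAAAAAAAAAAAAAAAAAAAAAAAAAAAAAAAAAAAAAAAAAAAAAAAAAAAAAAAAAAAAAAAAAAAAAAAAAAAAAAAAAAAAAAAAAAAAAAAAAAAAAAAAAAAAAAAAAAAAAAAAAAAAAAAAAAAAAAAAAAAAAAAAAAAAAAAAAAAAAAAAAAAAAAAAAAAAAAAAAAAAAAAAAAAAAAAAAAAAAAAAAAAAAAAAAAAAAAAAAAAAAAAAAAAAAAAAAAAAAAAAAAAAAAAAAAAAAAAAAAAAAAAAAAAAAAAAAAAAAAAAAAAAAAAAAAAA="/>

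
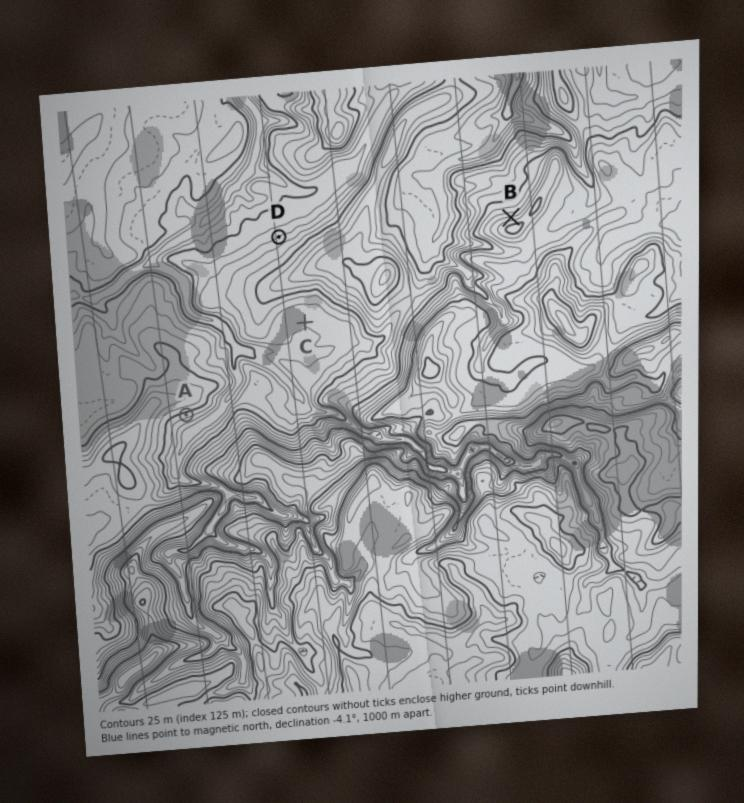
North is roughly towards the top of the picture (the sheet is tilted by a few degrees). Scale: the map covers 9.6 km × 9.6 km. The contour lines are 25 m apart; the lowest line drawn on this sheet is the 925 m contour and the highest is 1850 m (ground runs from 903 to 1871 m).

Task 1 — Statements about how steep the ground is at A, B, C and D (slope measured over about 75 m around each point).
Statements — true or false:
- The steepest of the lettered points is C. false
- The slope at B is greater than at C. true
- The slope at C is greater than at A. false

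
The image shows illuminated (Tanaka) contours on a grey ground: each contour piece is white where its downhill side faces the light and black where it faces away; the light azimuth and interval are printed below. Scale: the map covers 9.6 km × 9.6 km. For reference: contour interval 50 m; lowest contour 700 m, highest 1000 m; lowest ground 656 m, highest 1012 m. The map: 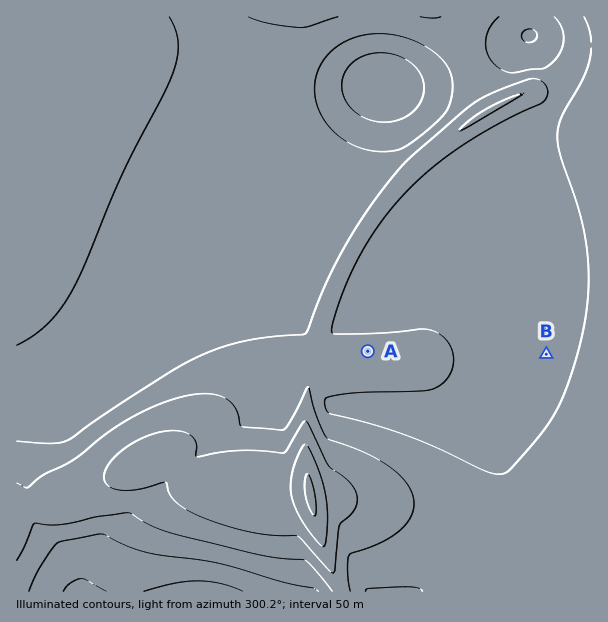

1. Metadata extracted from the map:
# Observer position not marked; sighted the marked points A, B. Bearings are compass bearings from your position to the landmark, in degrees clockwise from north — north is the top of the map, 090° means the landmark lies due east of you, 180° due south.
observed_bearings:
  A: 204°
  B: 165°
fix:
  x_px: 479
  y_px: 102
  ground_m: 810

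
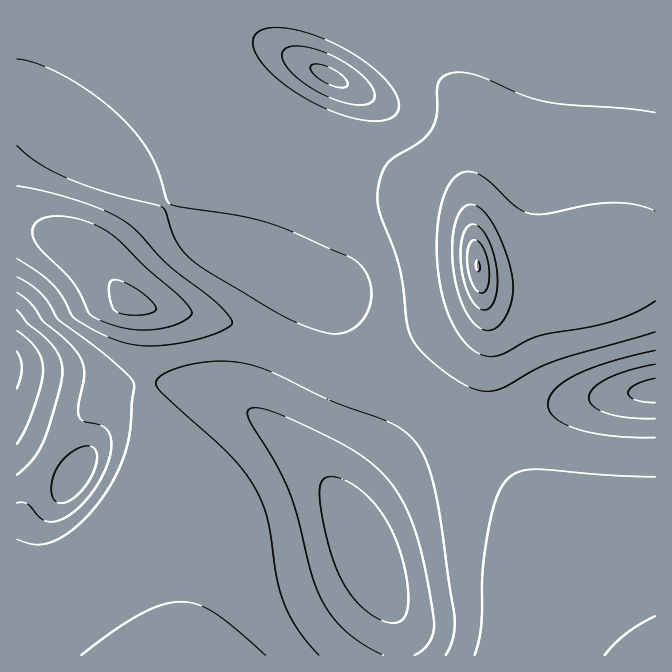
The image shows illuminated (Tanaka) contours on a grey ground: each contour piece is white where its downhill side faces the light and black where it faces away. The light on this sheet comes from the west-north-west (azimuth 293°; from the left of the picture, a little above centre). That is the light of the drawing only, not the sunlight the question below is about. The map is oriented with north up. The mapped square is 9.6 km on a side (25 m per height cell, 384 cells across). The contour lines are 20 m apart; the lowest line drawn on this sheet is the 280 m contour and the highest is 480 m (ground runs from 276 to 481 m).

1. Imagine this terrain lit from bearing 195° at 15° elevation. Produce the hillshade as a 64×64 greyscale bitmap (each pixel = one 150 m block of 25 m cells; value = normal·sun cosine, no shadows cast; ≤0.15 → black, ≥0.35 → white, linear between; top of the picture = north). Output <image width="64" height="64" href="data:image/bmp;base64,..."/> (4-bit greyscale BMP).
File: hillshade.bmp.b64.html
<image width="64" height="64" href="data:image/bmp;base64,Qk12CAAAAAAAAHYAAAAoAAAAQAAAAEAAAAABAAQAAAAAAAAIAAATCwAAEwsAABAAAAAAAAAAAAAAABEREQAiIiIAMzMzAERERABVVVUAZmZmAHd3dwCIiIgAmZmZAKqqqgC7u7sAzMzMAN3d3QDu7u4A////AIiIiIiIiIiHd3d3d2ZmZmZlVVVWZ3iIiIiIiIiIiIiIiIiIiIiIiId3d3d3ZmZmZmVVVWZ3iIiIiIiIiIiIiIiIiIiIiIiIiHd3d3d3ZmZmZVVWZ4iZmYiIiIiIiIiIiIiIiIiIiIiIh3d3d3d2ZmZVVVZ4mamZmIiIiIiIiIiIiIiIiIiIiIiIh3d3d3dmZlVVZ4maqqmYiIiIiIiIiIiIiIiIiIiIiIiId3d3d3ZmVVZniaqqqZiIiIiIiIiIiIiIiIiIiIiIiIiHd3d3dmZVZniaqqqZmIiIiIiIiIiId4iIiIiIiIiIiIh3d3d2ZmZniZqqqpmYiIiIiIiIiIh3d4iIiIiIiIiIiIh3d3ZmZneJqqqpmZiIiIiIiIiIiHZnd4iIiIiIiIiIiHd3dmZmeJqqqqmZiIiIiIiIiIiIZmZneIiIiIiIiIiIh3d2ZmeJqruqqZmIiIiIiIiIiIhlVVZ3iIiIiIiIiIh3d2ZmeImru6qZmYiIiIiIiIiIiFVERWeIiIiIiIiIiHd3Zmd4mru7qpmZiIiIiIiIiIiIVUM0VniIiIiIiIiHd3ZmZ4mqu7uqmZiIiIiIiIiIh3dVVDNFd4iIiIiIiHd3ZmZ4iau7uqqZmIiIiIiIh3d3d1ZlQzRniIiIiIiHd3ZmZ3iau7u6qZmYiIiIiHd3d3d3VndlRFd4iIiIiHd3ZmZniau7u7qpmZiIiIh3d3d3d3dWeIdlZ3iIiIiHd3ZmZniaq7u7qpmZmIiIh3d3d3d3d2Z4mYd3eIiIiHd2ZmZneJq7u7uqmZmIiIh3d3d3d3d3ZnmruoiIiIiHd2ZmZmeJq7u7uqqZmYiIh3d3dmZmZmZneKvLqYiIiHd2ZmZmeJq7u7uqqZmZiIiHd3ZmZmZVVXd4m8y6mIh3d2ZmZmeJq7u7uqqpmZmIiId3ZmZVVVVVd4iavMuZiHd2ZmZneJqru7u6qpmZmZiIh3dmZVVERESIiImru6mHd2ZmZneJqru7uqqpmZmZmZiId3ZlVEMzM4iIiZqqqYd3ZmZ3iJqru7uqqqmZmZmZmZiId2ZVRDMyiIiImZmYh3d3d4iaq7u7uqqpmZmZmZqpmZiIh3dmVVSIiIiJmZiId3iImaq7u7qqqZmZmZmqqqqqmZmZmZmYiIiJmZmZmZiImZqqu7u7qqmZmZmZmqqqu6qqqru7zMzMmZmZmqqqqqqqq7u7u7qpmYiZmZmaqqu7u6u7vM3d7u6qu7u7u7u7u7u7u7u6qpiIiIiZmZqqu7u7u7vMzd7u7szN3d3d3d3MzMy7uqqYh3d3iImZmqq7y7uru8zM3d7u7u7u7u7u7t3cy7uqmHd2Zmd4iZmaqrzMuqq7u8zM3d3////////u3cy7qph3ZmZmZniImZqrvNyqqqu7u8zMzO7v/////u3MupmHdmZmZmZmeIiZmqvN3Kmaqqu7u7u77d3d3dzLupiHdmVVVVVmZmd4iZmZq87rmZmaqqqru6ru3dy7qZh2ZVRERVVVVmZ3eIiZmZmr3+qIiZmaqqqqqv7t3LqodlVEMzREVVZmd4iZmZmZmavf2XeImZmZmZmZ/u3cuph1RDMzNEVVZneImaqqqZmZq9/HZ3iIiImZmZnu7cy5h2VDMzNEVWZ4iZqqu7qqmZmr3YRWd4iIiIiIiN3cu6l2VEM0RFZneImaq7u7uqqZmavKU0Z3d3d3eIiIzLuph2VEREVWZ4iZqqu7u7u6qZmZqqciRnd3d3d3d3eqqYd2VEREVneJmaqru7u7uqqZmZmalRJGd3d3d3d3d5mHdlRDNEVniJqqu7u7u6qqqZmZmZlzE1Z3d3d3d3d3h3ZUMzM0VniZqqu7u7qqqpmZmZiZmGMkVnd3d3d3d3d2VUMyIzRWeJqqq7qqqqmZmZmYiIiIZDRmd3d3d3d3d2VUMyIzRWeJmqqqqqqpmZmZiIiIiIdlRWZ3d3d3d3d3ZUMzMzRWeImaqqqZmZmZmIiIiIiIh2VWZ3d3d3d3d3dVRDM0VWeImZmZmZmZmYiIiIiIiIiHZmZnd3d3d3d3d1VERFVniJmZmZmZmZiIiIiIiIiIiIdmZnd3d3d3d3d3VVVVZ3iZmZmZmZiIiIiIiIiIiIiId3Znd3d3d3d3d3dlVmd4maqqmZmYiIiIiIiIiId3d3d3d3d3d3d3d3d3d2ZneJmqqqqZmYiIiIiIiIh3dmZnd3d3d3d3d3d3d3d3d3iJmqqqqpmZiIiIiIiId2VVVWd4iHd3d3iIiHd3d3d4iZqqqqqpmZiIiIiIiHdlQzNFd4iIh3d3iIiIiIiIiIiZqquqqpmZiIiIiIh3ZDIRJFeJmYiId4iIiIiIiIiIiZqqqqqpmZmIiIiIh2UyAAJGiaqZiIiIiIiIiIiIiIiZqqqqqpmZmIiIiIh2UxABNoq7upmIiIiIiIiIiIiIiJmqqqqpmZmIiIiIh2UyETab3dy6mIiIiIiIiIiIiIiImaqqqZmZmIiIiIh2VDNGnO/+26mIiIiIiIiIiIiIiIiZmqmZmZiIiIiIh3ZVVpvv/+26mIiIiIiIiIiIiIiIiJmZmZmZiIiIiIiHdmeb3//+y6mIiIiIiIiIiIiIiIiImZmZmYiIiIiIiId4ir3v/tupmIiIiIiIiIiIiIiIiIiZmZmIiIiIiIiIiImrzd3LqZmIiIiIiIiIiIiIiIiIiImZmIiIiIiIiIiImrvMzLqZiIiIiIiIiIiIiIiIiIiI"/>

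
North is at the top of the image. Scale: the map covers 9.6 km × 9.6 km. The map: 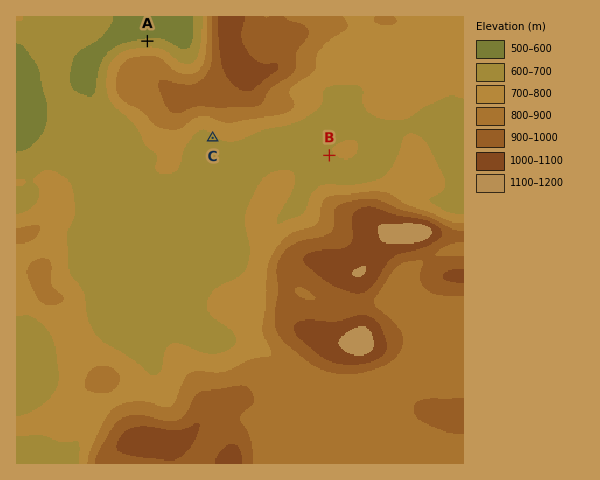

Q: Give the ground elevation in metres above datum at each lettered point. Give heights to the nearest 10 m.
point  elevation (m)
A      630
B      690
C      690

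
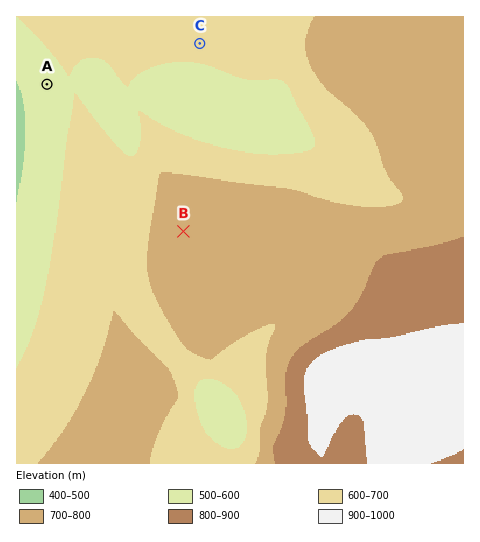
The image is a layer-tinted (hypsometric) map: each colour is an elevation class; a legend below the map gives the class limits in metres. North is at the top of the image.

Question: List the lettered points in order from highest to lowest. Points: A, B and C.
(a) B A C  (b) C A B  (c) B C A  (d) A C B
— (c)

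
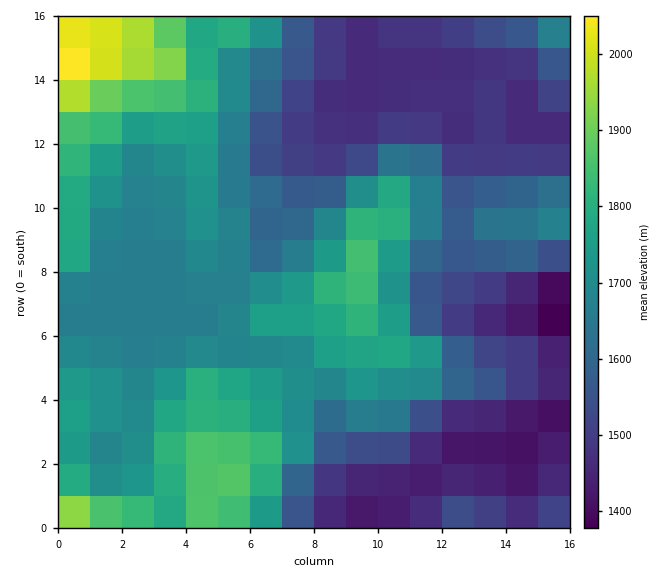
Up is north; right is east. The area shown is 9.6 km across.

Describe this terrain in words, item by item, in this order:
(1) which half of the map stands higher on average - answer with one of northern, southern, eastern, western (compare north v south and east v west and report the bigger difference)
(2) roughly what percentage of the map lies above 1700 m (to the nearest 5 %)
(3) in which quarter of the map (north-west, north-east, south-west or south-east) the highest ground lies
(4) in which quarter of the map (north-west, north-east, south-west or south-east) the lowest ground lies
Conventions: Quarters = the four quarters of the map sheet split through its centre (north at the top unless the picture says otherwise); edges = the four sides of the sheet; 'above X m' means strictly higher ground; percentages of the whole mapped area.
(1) Taken as a whole, the western half is higher than the eastern.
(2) Roughly 35 % of the ground is higher than 1700 m.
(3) The highest point lies in the north-west quarter of the map.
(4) Look to the south-east quarter for the lowest ground.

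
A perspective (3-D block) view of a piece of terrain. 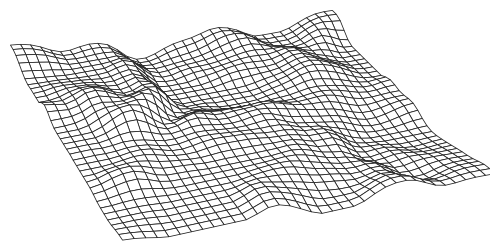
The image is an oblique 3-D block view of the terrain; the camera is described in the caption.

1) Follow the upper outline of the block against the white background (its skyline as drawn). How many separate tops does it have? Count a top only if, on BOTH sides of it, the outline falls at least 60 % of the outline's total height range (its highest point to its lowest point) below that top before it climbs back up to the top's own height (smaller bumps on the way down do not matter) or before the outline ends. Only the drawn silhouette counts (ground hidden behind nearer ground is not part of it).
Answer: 0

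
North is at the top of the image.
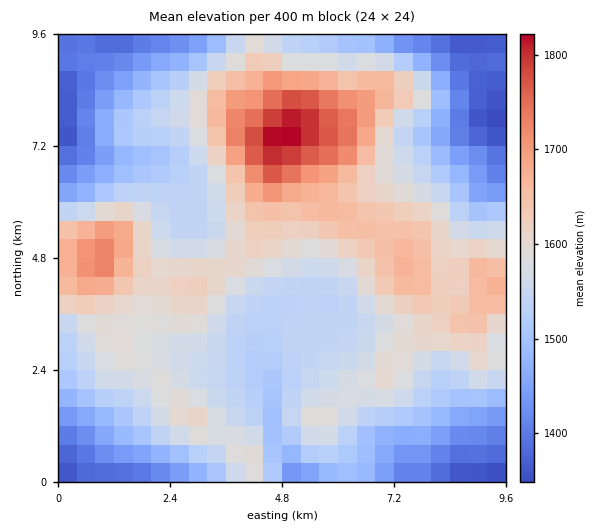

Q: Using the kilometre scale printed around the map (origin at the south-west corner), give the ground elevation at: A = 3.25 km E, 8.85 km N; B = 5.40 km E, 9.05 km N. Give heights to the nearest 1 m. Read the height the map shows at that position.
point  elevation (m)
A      1567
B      1571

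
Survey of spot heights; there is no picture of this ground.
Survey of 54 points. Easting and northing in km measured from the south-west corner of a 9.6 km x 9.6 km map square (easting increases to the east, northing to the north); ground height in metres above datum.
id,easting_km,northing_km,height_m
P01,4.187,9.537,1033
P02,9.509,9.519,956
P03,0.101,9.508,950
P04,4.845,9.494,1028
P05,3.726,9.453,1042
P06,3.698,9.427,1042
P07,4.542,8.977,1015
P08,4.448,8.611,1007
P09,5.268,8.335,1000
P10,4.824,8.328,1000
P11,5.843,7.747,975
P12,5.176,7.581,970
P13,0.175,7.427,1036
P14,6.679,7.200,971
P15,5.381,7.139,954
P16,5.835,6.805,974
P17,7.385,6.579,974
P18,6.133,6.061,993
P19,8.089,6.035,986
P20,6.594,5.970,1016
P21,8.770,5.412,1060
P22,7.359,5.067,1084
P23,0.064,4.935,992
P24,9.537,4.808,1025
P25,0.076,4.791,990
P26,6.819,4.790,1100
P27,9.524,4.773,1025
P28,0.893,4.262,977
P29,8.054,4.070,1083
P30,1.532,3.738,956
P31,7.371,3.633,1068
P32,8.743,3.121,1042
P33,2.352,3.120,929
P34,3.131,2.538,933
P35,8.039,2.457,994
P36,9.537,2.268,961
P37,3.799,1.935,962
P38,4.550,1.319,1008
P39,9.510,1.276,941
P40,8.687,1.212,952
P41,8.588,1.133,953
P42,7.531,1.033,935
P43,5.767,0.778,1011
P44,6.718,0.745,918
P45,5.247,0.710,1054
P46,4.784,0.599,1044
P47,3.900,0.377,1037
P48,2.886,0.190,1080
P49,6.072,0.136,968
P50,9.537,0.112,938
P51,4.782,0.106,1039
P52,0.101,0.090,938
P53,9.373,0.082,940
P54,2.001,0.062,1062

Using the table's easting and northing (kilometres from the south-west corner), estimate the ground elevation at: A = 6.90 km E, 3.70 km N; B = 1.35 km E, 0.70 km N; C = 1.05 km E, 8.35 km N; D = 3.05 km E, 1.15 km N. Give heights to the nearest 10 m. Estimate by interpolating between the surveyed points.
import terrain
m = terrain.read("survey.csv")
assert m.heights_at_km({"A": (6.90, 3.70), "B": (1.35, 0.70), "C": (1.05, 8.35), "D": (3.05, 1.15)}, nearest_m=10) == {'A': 1060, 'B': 980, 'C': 990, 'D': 1030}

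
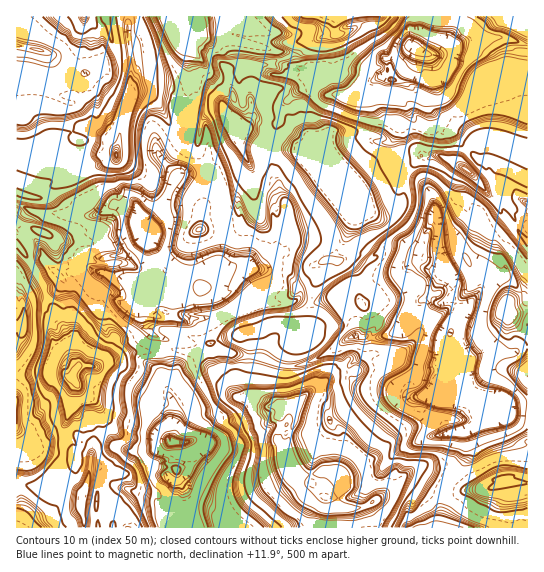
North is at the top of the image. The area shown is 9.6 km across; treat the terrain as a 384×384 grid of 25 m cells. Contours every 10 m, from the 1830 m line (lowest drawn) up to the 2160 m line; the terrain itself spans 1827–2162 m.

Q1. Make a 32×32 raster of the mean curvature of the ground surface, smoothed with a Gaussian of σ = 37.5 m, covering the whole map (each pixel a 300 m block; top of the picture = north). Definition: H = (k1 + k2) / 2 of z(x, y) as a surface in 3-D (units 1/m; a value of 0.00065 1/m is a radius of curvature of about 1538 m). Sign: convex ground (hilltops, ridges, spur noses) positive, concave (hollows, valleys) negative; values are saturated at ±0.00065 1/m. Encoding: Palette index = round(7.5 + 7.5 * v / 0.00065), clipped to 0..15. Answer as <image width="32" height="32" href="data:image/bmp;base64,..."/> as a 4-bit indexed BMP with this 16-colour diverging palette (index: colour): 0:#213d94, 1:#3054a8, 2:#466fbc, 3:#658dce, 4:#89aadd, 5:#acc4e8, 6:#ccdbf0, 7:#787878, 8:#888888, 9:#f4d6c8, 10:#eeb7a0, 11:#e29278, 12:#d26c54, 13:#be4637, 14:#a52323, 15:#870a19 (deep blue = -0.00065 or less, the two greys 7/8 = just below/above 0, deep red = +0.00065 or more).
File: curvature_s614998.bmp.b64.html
<image width="32" height="32" href="data:image/bmp;base64,Qk12AgAAAAAAAHYAAAAoAAAAIAAAACAAAAABAAQAAAAAAAACAAATCwAAEwsAABAAAAAAAAAAlD0hAKhUMAC8b0YAzo1lAN2qiQDoxKwA8NvMAHh4eACIiIgAyNb0AKC37gB4kuIAVGzSADdGvgAjI6UAGQqHAGay534HcucqSUdmvDUlu2Y7eYe6KJXD07nprfx1qjWoqIX1Z4gptX5rZ8FpakfvmVqV0/5SW0ea2av0TctYZblxx9ZBiaOTSNwGWsR/ySyolJdoiVAjExvWabVeIAWKaaOZaHmUa6iUrEWGtfbcMjSpT1i1maGXq746SmVKZWdiWWxndmZlvenNuZGiYXhjRk+PGnk1KfY0RMp8lkxnX29bfs3IeZaEYkUVt3m6OAxmcfe2o4eHWsqIxwWIvBaZZAptZJqNaU3YiI6XwWpExbgsiXdyRHnGKIurOIpaxUfqaVo9N4d2Fsdi0HmPN3VG9U8npBaHeHV7aK00opww5zaVV3bapjJkB4ia2YR2OYYK4PWKiAn9bJpxxmpYeA5Glp/UjYEU3mhHcraYiFcGyj1AJ4PAZqZ2jlSy2fjhDZHqfqGWUZLodboZLYil9hsLh3eOdTXyWniJhqmNR6BV3IiIiFz6ohoqpnW4tme1f/N3iIhL9hqnN8deiISaqvsoiMqHLbRZdy7US8x8w1Yk2IwIirPpCHW91XRfeW28xlmDh3RWu7Z26HR8kjAyM0t3eHeIc59YY8dq9XVWmLg22IeJiGNOaLtZhgN38pdbg9uIgVdQnccA2IZHh1clMEKGynp3qHrgc5d2m4npZglxpQR0iYiKsoO3c5dKhs4YykXq"/>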